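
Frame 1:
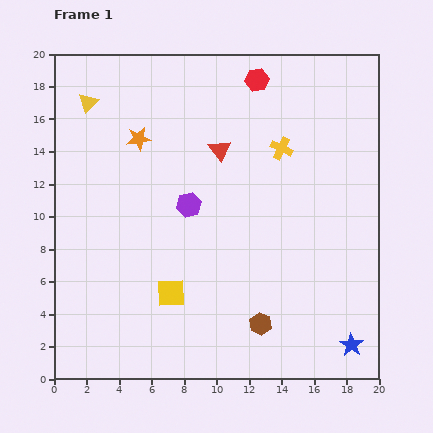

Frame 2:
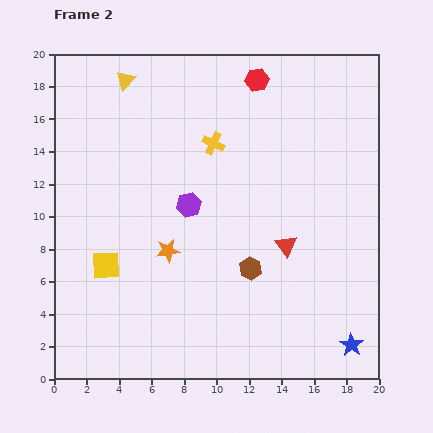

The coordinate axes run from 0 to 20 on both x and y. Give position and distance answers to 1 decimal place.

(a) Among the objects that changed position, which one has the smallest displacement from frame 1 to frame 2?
the yellow triangle

(moved 2.7)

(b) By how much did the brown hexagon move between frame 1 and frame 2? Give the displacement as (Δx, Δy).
(-0.6, 3.4)

The brown hexagon was at (12.7, 3.4) in frame 1 and (12.1, 6.8) in frame 2.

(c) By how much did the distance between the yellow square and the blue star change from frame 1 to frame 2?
+4.3

Distance in frame 1: 11.6. Distance in frame 2: 15.9.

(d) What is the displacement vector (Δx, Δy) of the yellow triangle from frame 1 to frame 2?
(2.3, 1.4)

The yellow triangle was at (2.1, 17.0) in frame 1 and (4.4, 18.4) in frame 2.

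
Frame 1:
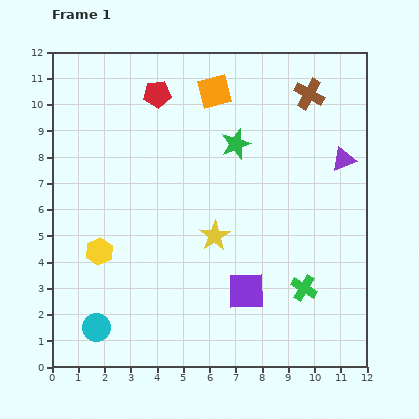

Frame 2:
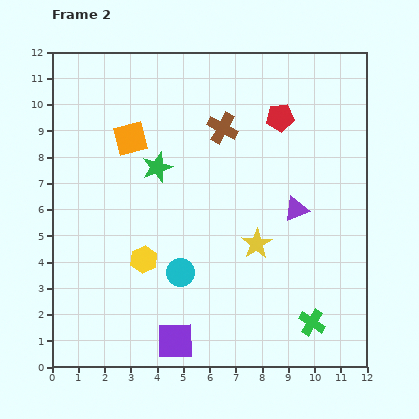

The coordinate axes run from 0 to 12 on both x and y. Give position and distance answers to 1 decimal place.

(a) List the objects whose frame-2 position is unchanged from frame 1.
none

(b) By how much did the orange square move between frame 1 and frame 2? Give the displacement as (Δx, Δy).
(-3.2, -1.8)

The orange square was at (6.2, 10.5) in frame 1 and (3.0, 8.7) in frame 2.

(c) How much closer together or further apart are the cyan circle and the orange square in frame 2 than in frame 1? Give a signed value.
-4.7

Distance in frame 1: 10.1. Distance in frame 2: 5.4.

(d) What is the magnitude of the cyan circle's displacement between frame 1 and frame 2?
3.8

The cyan circle moved from (1.7, 1.5) to (4.9, 3.6), a distance of √(3.2² + 2.1²) ≈ 3.8.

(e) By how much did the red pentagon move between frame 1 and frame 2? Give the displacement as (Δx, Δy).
(4.7, -0.9)

The red pentagon was at (4.0, 10.4) in frame 1 and (8.7, 9.5) in frame 2.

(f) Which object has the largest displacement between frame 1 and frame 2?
the red pentagon

(moved 4.8; next 3.8)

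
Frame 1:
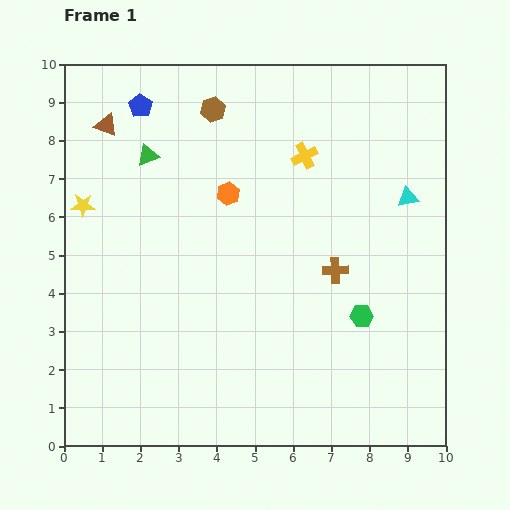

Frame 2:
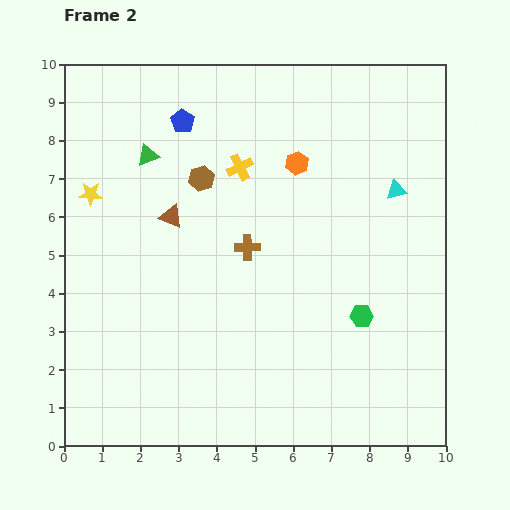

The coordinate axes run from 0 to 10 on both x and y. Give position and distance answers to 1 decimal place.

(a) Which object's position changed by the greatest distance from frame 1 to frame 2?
the brown triangle

(moved 2.9; next 2.4)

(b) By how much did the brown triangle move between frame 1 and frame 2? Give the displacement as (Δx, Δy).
(1.7, -2.4)

The brown triangle was at (1.1, 8.4) in frame 1 and (2.8, 6.0) in frame 2.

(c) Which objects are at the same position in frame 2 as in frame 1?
the green triangle, the green hexagon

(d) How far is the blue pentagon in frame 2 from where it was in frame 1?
1.2

The blue pentagon moved from (2.0, 8.9) to (3.1, 8.5), a distance of √(1.1² + 0.4²) ≈ 1.2.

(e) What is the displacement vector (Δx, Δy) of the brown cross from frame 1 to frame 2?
(-2.3, 0.6)

The brown cross was at (7.1, 4.6) in frame 1 and (4.8, 5.2) in frame 2.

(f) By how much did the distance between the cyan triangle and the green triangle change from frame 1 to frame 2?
-0.3

Distance in frame 1: 6.9. Distance in frame 2: 6.6.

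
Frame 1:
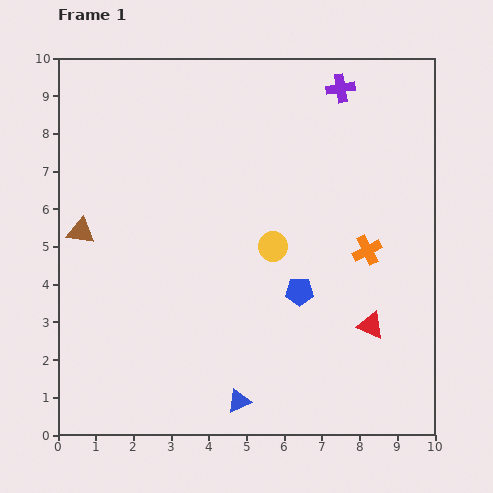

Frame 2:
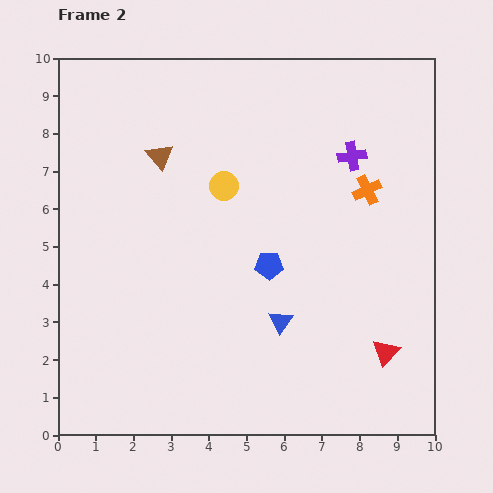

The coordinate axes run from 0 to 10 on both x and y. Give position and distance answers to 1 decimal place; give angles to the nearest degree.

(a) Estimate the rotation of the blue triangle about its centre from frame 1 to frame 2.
31° counter-clockwise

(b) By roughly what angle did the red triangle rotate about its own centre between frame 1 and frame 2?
50° clockwise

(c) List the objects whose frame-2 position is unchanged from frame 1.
none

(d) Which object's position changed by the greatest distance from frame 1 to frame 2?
the brown triangle

(moved 2.9; next 2.4)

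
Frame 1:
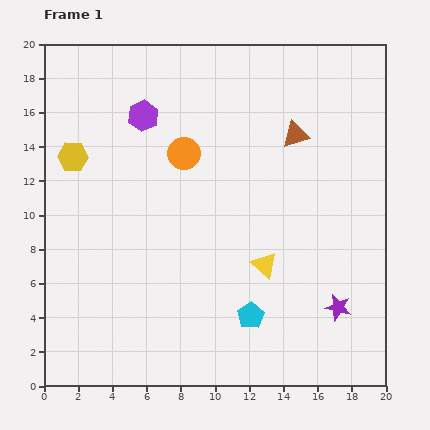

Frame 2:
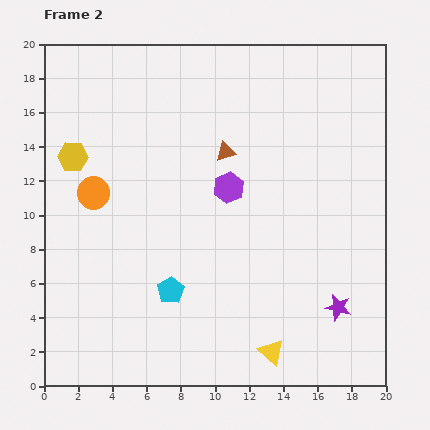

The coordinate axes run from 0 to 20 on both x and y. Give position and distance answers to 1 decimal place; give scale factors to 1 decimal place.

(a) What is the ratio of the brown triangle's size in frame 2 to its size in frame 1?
0.7×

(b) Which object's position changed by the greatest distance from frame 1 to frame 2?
the purple hexagon

(moved 6.5; next 5.8)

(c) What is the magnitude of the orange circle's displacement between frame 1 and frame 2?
5.8

The orange circle moved from (8.2, 13.6) to (2.9, 11.3), a distance of √(5.3² + 2.3²) ≈ 5.8.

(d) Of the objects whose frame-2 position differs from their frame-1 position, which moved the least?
the brown triangle

(moved 4.2)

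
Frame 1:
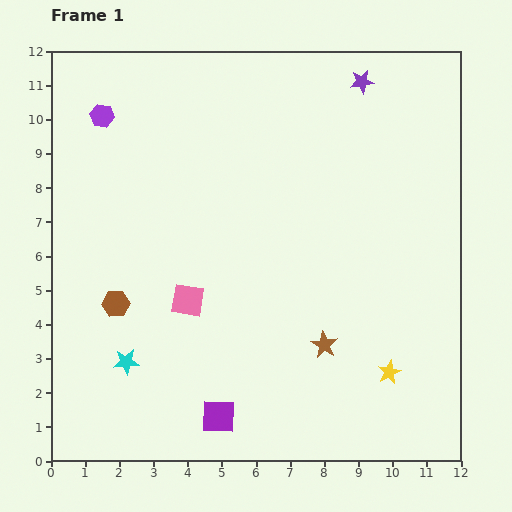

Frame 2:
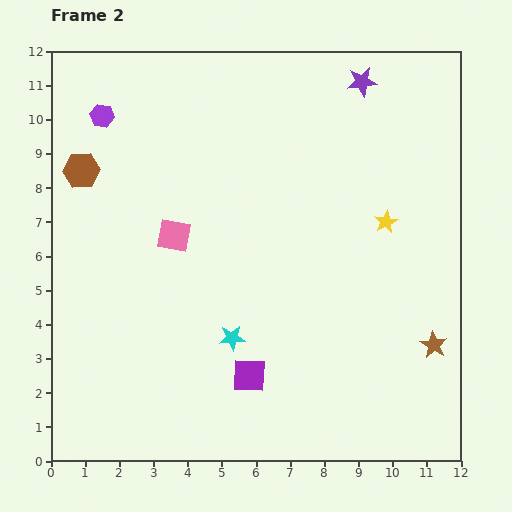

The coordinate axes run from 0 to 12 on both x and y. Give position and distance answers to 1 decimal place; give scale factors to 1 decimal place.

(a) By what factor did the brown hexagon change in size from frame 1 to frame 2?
1.3×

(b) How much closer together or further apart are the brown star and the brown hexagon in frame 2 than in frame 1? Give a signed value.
+5.3

Distance in frame 1: 6.2. Distance in frame 2: 11.5.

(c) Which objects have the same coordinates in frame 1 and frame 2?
the purple star, the purple hexagon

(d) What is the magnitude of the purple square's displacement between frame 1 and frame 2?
1.5

The purple square moved from (4.9, 1.3) to (5.8, 2.5), a distance of √(0.9² + 1.2²) ≈ 1.5.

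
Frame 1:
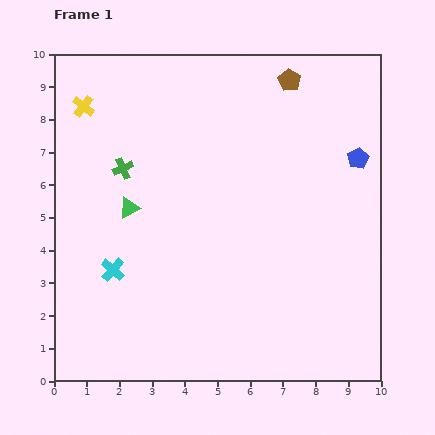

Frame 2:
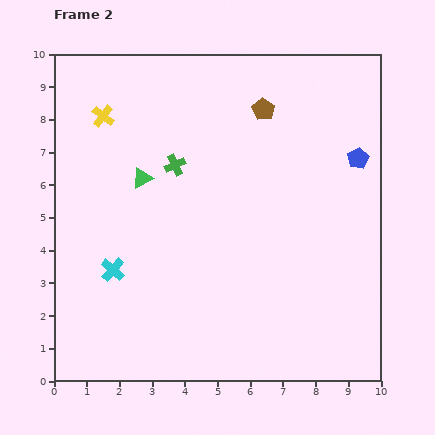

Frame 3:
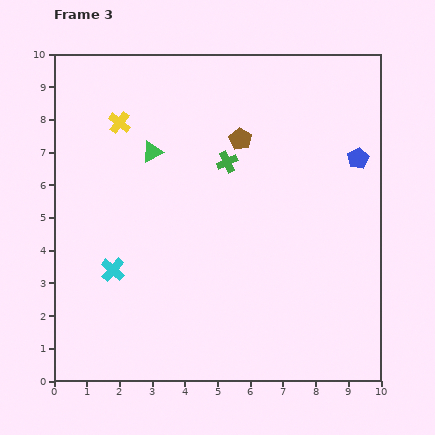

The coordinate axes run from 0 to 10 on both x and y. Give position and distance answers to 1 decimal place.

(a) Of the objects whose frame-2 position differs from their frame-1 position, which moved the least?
the yellow cross

(moved 0.7)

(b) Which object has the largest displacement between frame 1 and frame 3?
the green cross

(moved 3.2; next 2.3)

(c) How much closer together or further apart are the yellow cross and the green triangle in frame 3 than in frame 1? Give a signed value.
-2.1

Distance in frame 1: 3.4. Distance in frame 3: 1.3.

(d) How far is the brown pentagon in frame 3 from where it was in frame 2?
1.1

The brown pentagon moved from (6.4, 8.3) to (5.7, 7.4), a distance of √(0.7² + 0.9²) ≈ 1.1.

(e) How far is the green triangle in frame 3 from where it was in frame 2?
0.9

The green triangle moved from (2.7, 6.2) to (3.0, 7.0), a distance of √(0.3² + 0.8²) ≈ 0.9.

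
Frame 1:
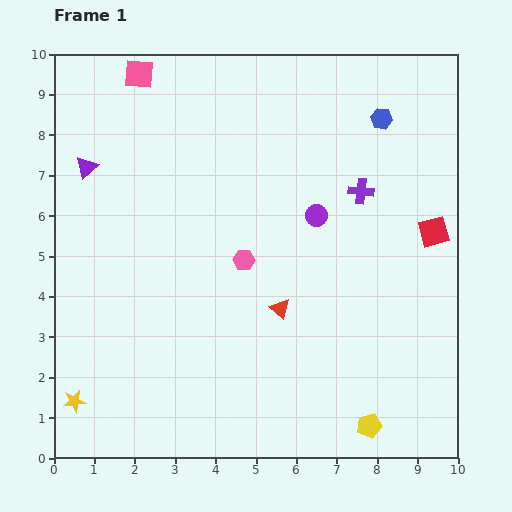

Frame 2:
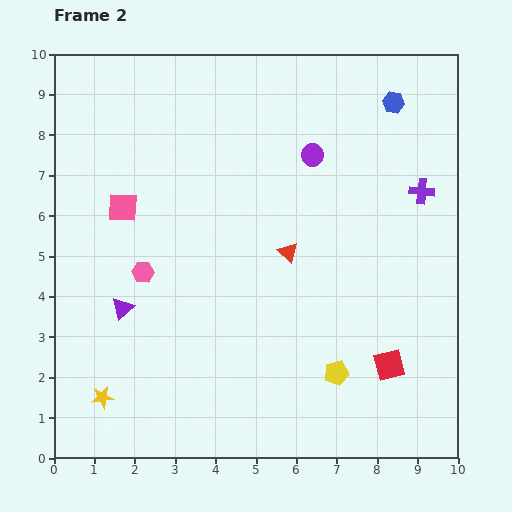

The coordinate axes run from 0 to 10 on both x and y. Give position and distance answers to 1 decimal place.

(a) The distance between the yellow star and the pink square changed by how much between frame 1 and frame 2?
-3.6

Distance in frame 1: 8.3. Distance in frame 2: 4.7.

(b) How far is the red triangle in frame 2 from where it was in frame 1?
1.4

The red triangle moved from (5.6, 3.7) to (5.8, 5.1), a distance of √(0.2² + 1.4²) ≈ 1.4.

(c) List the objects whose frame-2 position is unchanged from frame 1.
none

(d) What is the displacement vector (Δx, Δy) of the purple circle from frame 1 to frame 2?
(-0.1, 1.5)

The purple circle was at (6.5, 6.0) in frame 1 and (6.4, 7.5) in frame 2.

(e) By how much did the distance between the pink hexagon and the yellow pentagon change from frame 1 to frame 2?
+0.3

Distance in frame 1: 5.1. Distance in frame 2: 5.4.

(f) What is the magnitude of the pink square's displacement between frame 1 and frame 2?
3.3

The pink square moved from (2.1, 9.5) to (1.7, 6.2), a distance of √(0.4² + 3.3²) ≈ 3.3.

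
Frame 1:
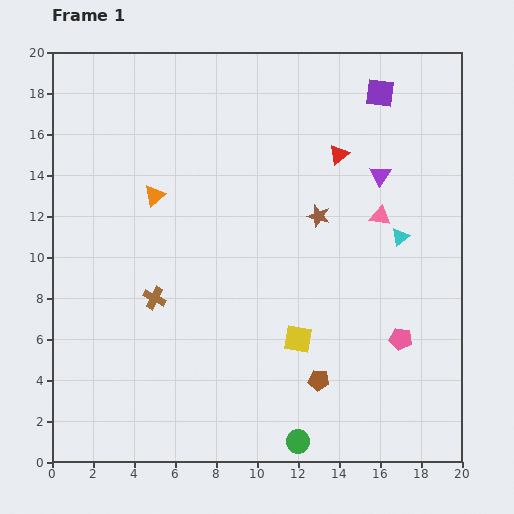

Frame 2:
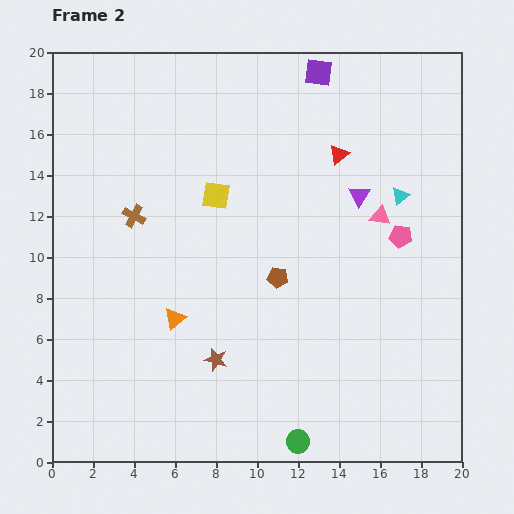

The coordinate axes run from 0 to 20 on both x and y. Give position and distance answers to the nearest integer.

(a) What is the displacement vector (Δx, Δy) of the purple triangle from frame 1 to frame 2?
(-1, -1)

The purple triangle was at (16, 14) in frame 1 and (15, 13) in frame 2.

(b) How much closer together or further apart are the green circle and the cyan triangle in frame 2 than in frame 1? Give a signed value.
+2

Distance in frame 1: 11. Distance in frame 2: 13.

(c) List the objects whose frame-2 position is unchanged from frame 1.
the pink triangle, the red triangle, the green circle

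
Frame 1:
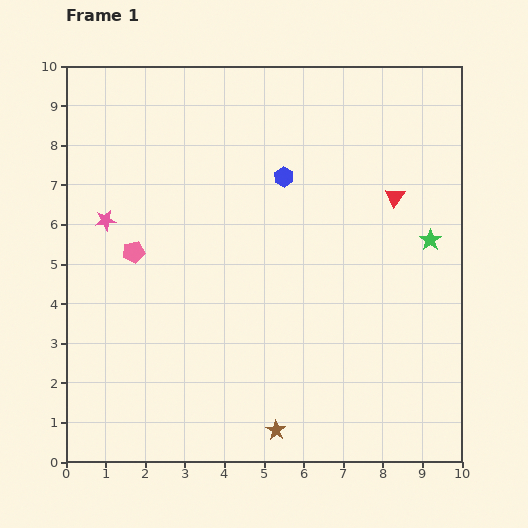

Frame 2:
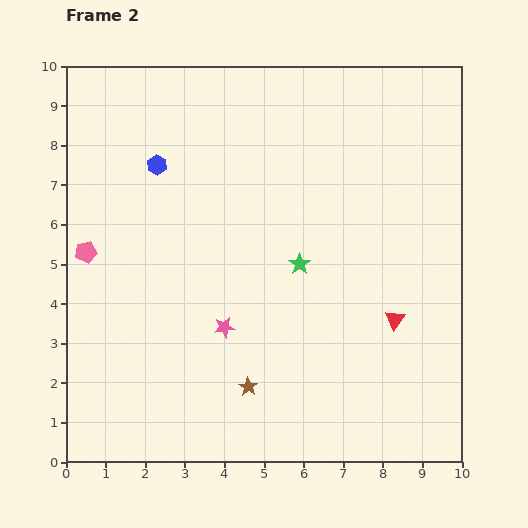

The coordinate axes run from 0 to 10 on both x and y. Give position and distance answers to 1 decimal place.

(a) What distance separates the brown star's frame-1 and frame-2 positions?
1.3

The brown star moved from (5.3, 0.8) to (4.6, 1.9), a distance of √(0.7² + 1.1²) ≈ 1.3.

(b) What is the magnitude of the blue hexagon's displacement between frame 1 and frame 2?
3.2

The blue hexagon moved from (5.5, 7.2) to (2.3, 7.5), a distance of √(3.2² + 0.3²) ≈ 3.2.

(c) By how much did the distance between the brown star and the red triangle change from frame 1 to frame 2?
-2.5

Distance in frame 1: 6.6. Distance in frame 2: 4.1.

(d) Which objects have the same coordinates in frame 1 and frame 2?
none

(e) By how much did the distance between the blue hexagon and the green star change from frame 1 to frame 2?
+0.4

Distance in frame 1: 4.0. Distance in frame 2: 4.4.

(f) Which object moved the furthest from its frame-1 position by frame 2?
the pink star

(moved 4.0; next 3.4)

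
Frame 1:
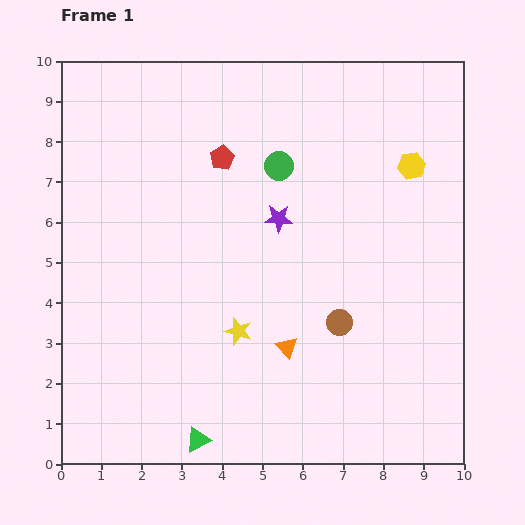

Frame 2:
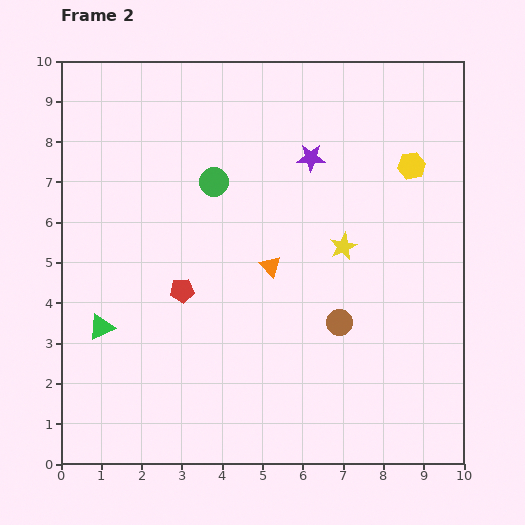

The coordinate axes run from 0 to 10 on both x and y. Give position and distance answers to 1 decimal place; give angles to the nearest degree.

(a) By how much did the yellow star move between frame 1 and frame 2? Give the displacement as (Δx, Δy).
(2.6, 2.1)

The yellow star was at (4.4, 3.3) in frame 1 and (7.0, 5.4) in frame 2.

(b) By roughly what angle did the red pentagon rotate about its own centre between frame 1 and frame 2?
24° clockwise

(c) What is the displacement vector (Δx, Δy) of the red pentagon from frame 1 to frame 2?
(-1.0, -3.3)

The red pentagon was at (4.0, 7.6) in frame 1 and (3.0, 4.3) in frame 2.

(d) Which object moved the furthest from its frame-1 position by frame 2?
the green triangle

(moved 3.7; next 3.4)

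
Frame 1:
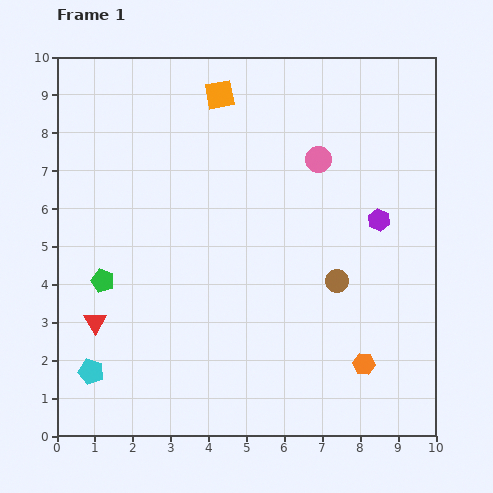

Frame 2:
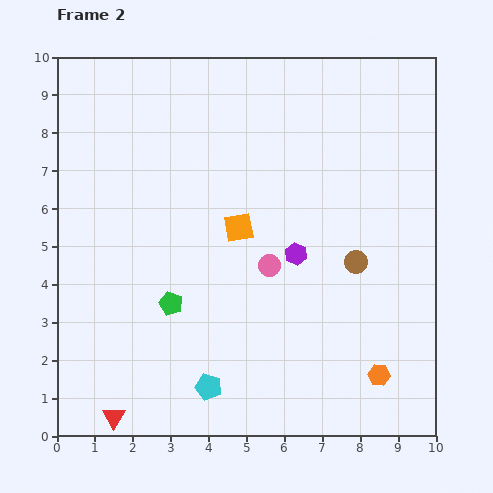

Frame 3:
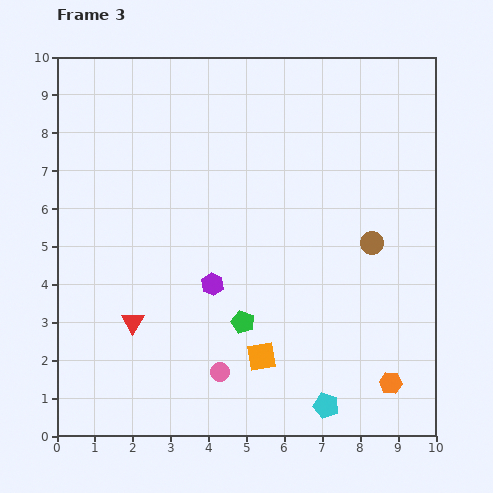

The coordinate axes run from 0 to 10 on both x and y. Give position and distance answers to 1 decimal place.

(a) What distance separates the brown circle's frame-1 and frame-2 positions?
0.7

The brown circle moved from (7.4, 4.1) to (7.9, 4.6), a distance of √(0.5² + 0.5²) ≈ 0.7.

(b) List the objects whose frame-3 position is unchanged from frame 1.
none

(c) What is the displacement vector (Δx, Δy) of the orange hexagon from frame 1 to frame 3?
(0.7, -0.5)

The orange hexagon was at (8.1, 1.9) in frame 1 and (8.8, 1.4) in frame 3.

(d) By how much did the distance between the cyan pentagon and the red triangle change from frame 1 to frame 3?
+4.3

Distance in frame 1: 1.3. Distance in frame 3: 5.6.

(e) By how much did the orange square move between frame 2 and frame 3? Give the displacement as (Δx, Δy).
(0.6, -3.4)

The orange square was at (4.8, 5.5) in frame 2 and (5.4, 2.1) in frame 3.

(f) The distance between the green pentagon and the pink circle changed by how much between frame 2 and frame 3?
-1.4

Distance in frame 2: 2.8. Distance in frame 3: 1.4.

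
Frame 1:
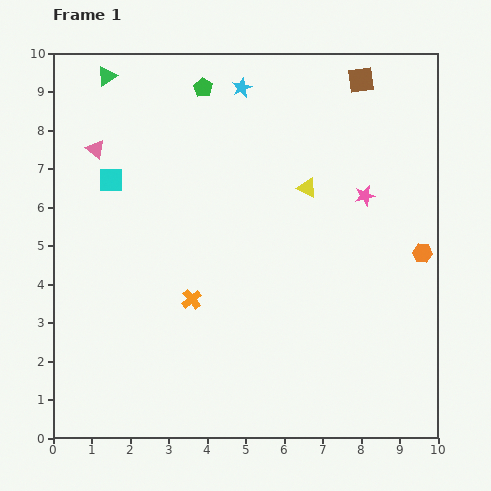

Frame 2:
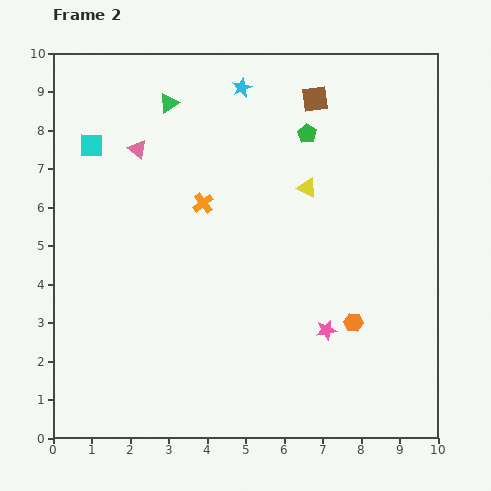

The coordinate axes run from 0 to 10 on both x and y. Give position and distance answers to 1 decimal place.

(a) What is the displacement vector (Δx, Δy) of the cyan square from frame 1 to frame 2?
(-0.5, 0.9)

The cyan square was at (1.5, 6.7) in frame 1 and (1.0, 7.6) in frame 2.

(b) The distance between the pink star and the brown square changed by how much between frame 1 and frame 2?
+3.0

Distance in frame 1: 3.0. Distance in frame 2: 6.0.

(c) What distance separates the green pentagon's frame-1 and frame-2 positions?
3.0

The green pentagon moved from (3.9, 9.1) to (6.6, 7.9), a distance of √(2.7² + 1.2²) ≈ 3.0.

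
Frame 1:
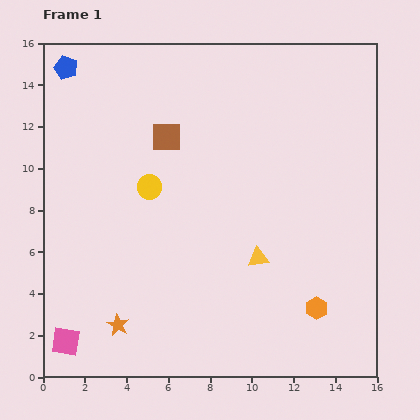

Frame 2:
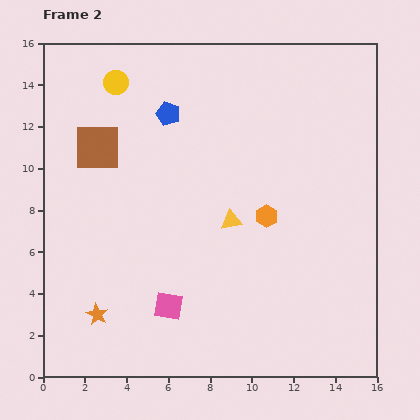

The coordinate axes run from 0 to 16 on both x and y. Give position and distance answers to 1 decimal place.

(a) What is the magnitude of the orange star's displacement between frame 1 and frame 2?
1.1

The orange star moved from (3.6, 2.5) to (2.6, 3.0), a distance of √(1.0² + 0.5²) ≈ 1.1.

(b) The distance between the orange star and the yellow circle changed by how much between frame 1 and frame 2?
+4.3

Distance in frame 1: 6.8. Distance in frame 2: 11.1.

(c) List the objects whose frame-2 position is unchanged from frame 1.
none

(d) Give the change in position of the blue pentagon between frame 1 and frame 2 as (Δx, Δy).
(4.9, -2.2)

The blue pentagon was at (1.1, 14.8) in frame 1 and (6.0, 12.6) in frame 2.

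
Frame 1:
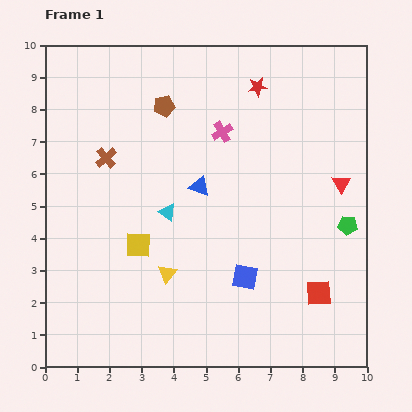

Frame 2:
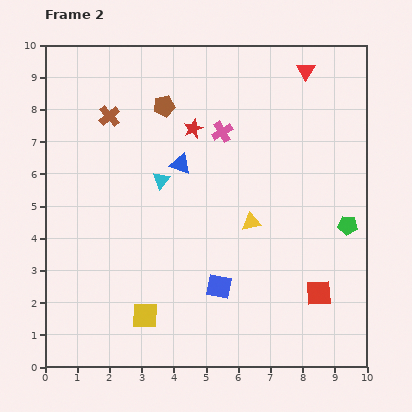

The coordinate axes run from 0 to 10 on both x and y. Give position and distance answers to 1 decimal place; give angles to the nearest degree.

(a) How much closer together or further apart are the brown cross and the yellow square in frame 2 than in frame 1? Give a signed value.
+3.4

Distance in frame 1: 2.9. Distance in frame 2: 6.3.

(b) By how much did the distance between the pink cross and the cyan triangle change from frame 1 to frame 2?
-0.6

Distance in frame 1: 3.0. Distance in frame 2: 2.4.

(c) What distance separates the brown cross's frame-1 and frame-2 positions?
1.3

The brown cross moved from (1.9, 6.5) to (2.0, 7.8), a distance of √(0.1² + 1.3²) ≈ 1.3.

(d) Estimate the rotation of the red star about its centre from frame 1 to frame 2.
17° counter-clockwise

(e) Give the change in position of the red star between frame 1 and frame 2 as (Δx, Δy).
(-2.0, -1.3)

The red star was at (6.6, 8.7) in frame 1 and (4.6, 7.4) in frame 2.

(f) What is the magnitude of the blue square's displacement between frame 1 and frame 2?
0.9

The blue square moved from (6.2, 2.8) to (5.4, 2.5), a distance of √(0.8² + 0.3²) ≈ 0.9.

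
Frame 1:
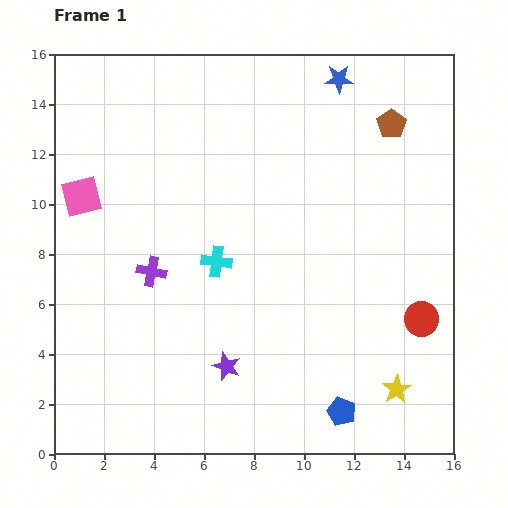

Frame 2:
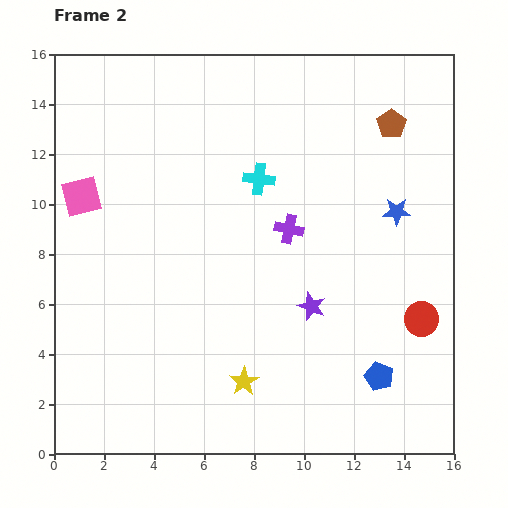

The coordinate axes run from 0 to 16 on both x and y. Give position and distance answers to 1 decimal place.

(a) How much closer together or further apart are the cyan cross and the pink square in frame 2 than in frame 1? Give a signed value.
+1.1

Distance in frame 1: 6.0. Distance in frame 2: 7.1.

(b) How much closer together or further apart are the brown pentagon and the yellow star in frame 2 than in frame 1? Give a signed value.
+1.3

Distance in frame 1: 10.6. Distance in frame 2: 11.9.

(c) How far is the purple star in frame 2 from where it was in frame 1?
4.2

The purple star moved from (6.9, 3.5) to (10.3, 5.9), a distance of √(3.4² + 2.4²) ≈ 4.2.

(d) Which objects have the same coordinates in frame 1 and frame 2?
the red circle, the brown pentagon, the pink square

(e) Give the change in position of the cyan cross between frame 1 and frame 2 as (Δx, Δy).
(1.7, 3.3)

The cyan cross was at (6.5, 7.7) in frame 1 and (8.2, 11.0) in frame 2.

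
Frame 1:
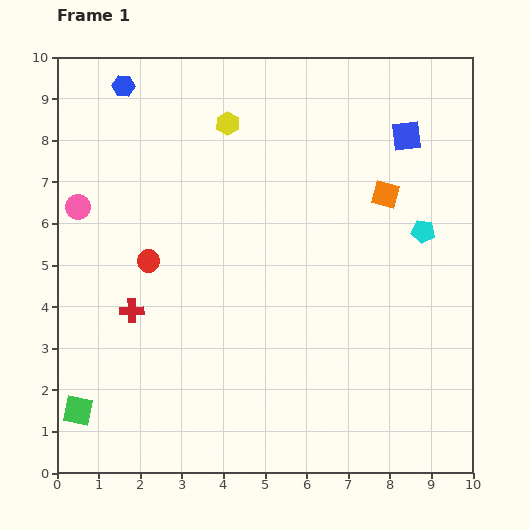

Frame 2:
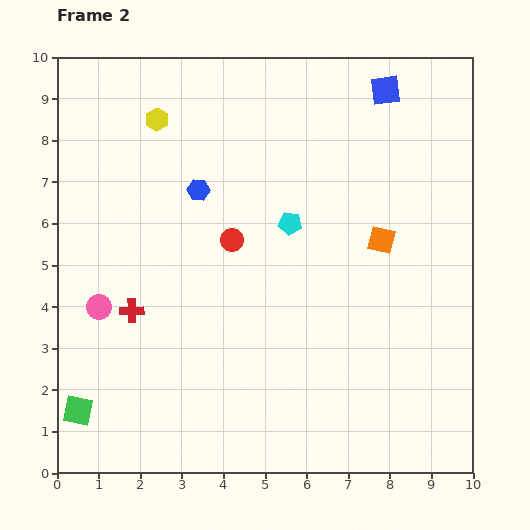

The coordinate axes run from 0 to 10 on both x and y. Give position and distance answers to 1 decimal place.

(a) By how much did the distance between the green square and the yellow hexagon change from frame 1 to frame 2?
-0.5

Distance in frame 1: 7.8. Distance in frame 2: 7.3.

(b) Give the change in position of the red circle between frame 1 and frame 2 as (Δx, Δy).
(2.0, 0.5)

The red circle was at (2.2, 5.1) in frame 1 and (4.2, 5.6) in frame 2.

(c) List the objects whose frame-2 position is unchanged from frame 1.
the green square, the red cross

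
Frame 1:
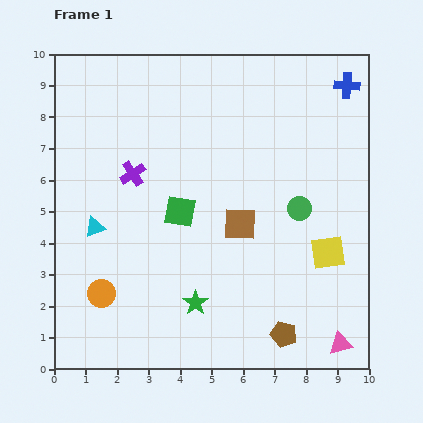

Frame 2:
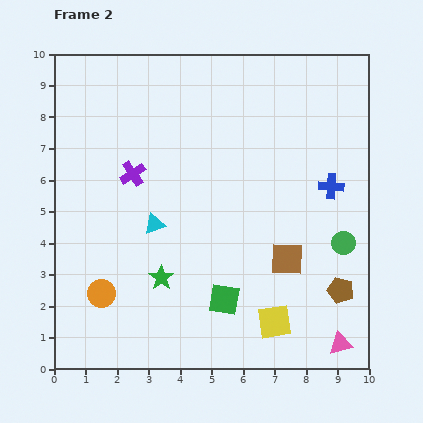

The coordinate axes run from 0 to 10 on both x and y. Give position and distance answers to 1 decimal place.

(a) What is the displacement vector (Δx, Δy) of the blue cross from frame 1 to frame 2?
(-0.5, -3.2)

The blue cross was at (9.3, 9.0) in frame 1 and (8.8, 5.8) in frame 2.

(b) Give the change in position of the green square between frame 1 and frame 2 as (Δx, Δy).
(1.4, -2.8)

The green square was at (4.0, 5.0) in frame 1 and (5.4, 2.2) in frame 2.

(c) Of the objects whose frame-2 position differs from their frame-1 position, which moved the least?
the green star

(moved 1.4)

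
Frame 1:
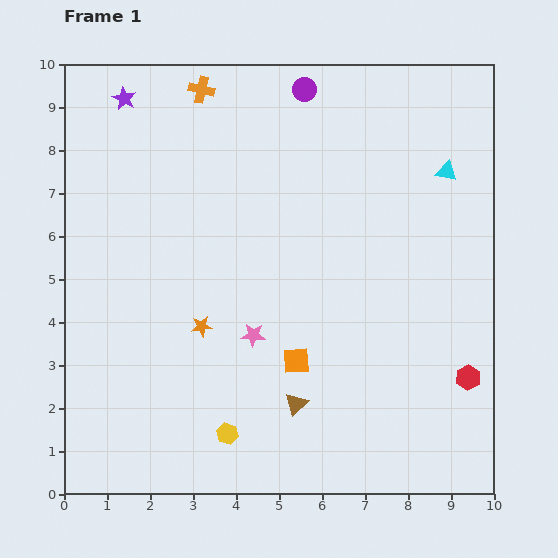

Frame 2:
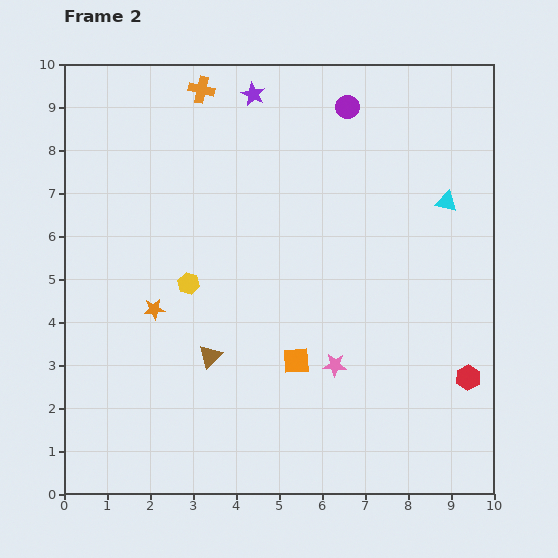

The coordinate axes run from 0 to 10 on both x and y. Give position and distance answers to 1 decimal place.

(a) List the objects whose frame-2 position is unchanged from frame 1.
the orange cross, the orange square, the red hexagon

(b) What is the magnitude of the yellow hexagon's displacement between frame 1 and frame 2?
3.6

The yellow hexagon moved from (3.8, 1.4) to (2.9, 4.9), a distance of √(0.9² + 3.5²) ≈ 3.6.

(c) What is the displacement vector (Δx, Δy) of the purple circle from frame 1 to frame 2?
(1.0, -0.4)

The purple circle was at (5.6, 9.4) in frame 1 and (6.6, 9.0) in frame 2.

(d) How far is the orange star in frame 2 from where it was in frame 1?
1.2

The orange star moved from (3.2, 3.9) to (2.1, 4.3), a distance of √(1.1² + 0.4²) ≈ 1.2.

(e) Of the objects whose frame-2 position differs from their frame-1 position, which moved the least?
the cyan triangle

(moved 0.7)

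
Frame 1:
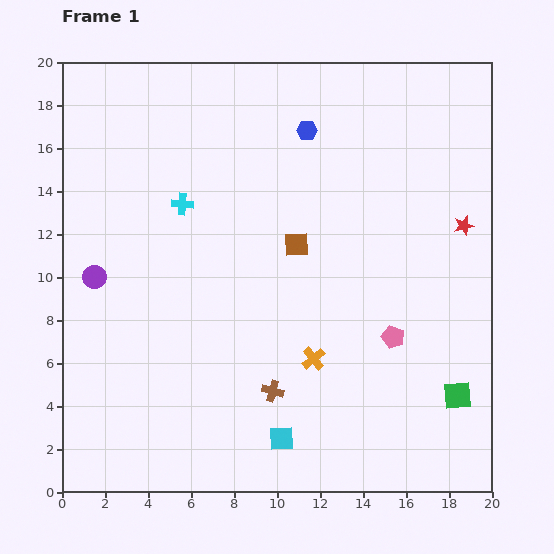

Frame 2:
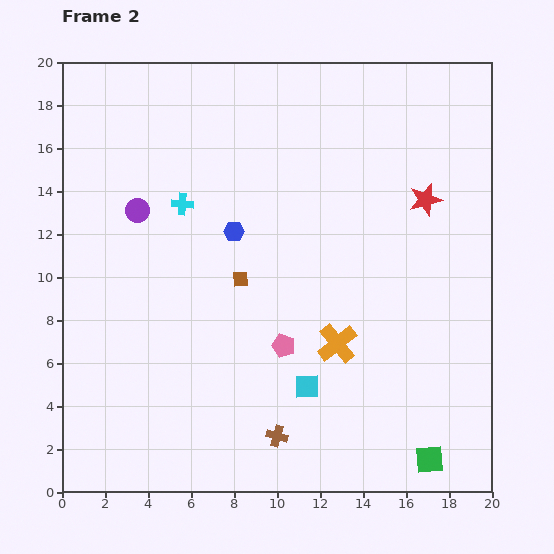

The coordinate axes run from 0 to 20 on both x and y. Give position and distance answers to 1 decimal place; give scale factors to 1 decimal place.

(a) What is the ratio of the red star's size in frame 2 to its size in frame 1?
1.6×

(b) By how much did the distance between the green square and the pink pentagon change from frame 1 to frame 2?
+4.6

Distance in frame 1: 4.0. Distance in frame 2: 8.6.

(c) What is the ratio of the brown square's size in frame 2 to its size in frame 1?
0.6×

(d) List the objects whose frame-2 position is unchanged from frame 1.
the cyan cross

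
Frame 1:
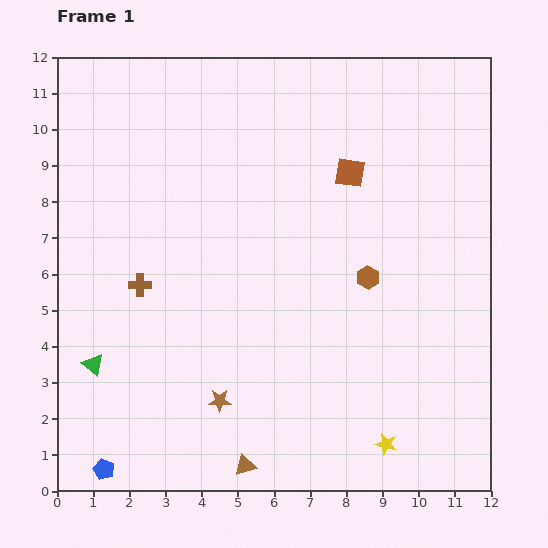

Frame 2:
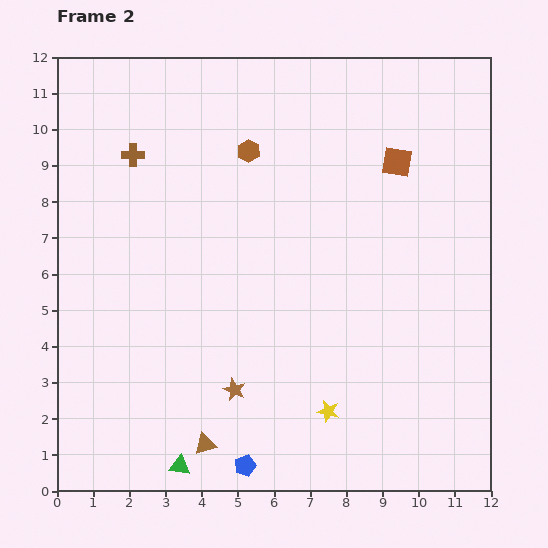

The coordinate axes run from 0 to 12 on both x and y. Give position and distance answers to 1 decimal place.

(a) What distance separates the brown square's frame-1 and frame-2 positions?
1.3

The brown square moved from (8.1, 8.8) to (9.4, 9.1), a distance of √(1.3² + 0.3²) ≈ 1.3.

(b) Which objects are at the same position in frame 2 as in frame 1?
none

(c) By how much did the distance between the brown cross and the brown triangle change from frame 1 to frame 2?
+2.4

Distance in frame 1: 5.8. Distance in frame 2: 8.2.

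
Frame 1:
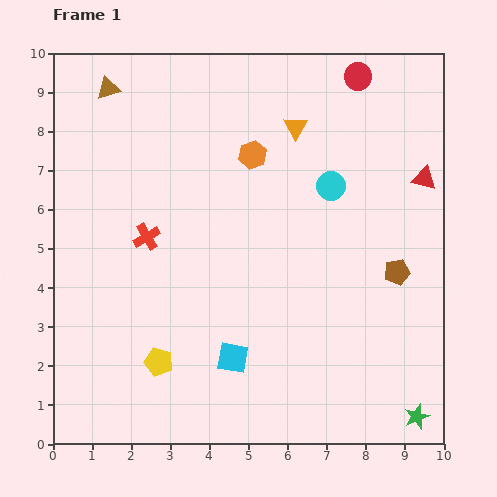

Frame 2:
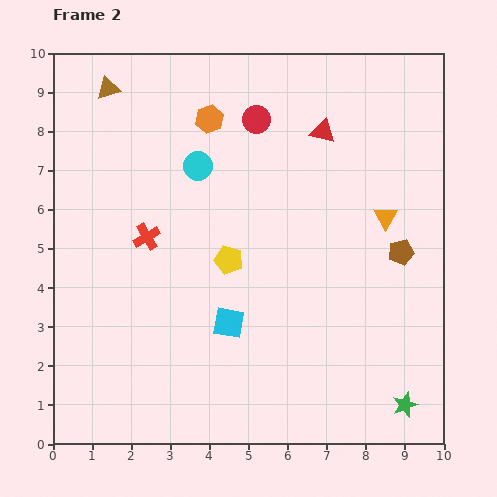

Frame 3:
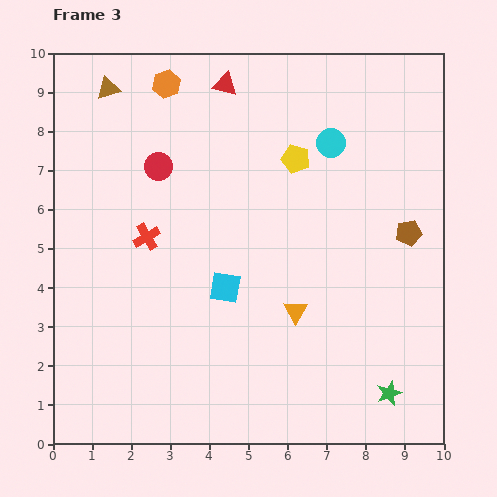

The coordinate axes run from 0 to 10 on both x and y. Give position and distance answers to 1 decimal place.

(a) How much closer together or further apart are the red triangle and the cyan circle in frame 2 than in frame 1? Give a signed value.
+0.9

Distance in frame 1: 2.4. Distance in frame 2: 3.3.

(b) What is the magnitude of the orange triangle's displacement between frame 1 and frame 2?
3.3

The orange triangle moved from (6.2, 8.1) to (8.5, 5.8), a distance of √(2.3² + 2.3²) ≈ 3.3.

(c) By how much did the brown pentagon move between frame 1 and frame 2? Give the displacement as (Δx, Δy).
(0.1, 0.5)

The brown pentagon was at (8.8, 4.4) in frame 1 and (8.9, 4.9) in frame 2.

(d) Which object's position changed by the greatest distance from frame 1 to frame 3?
the yellow pentagon

(moved 6.3; next 5.6)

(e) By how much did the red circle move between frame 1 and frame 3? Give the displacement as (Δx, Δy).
(-5.1, -2.3)

The red circle was at (7.8, 9.4) in frame 1 and (2.7, 7.1) in frame 3.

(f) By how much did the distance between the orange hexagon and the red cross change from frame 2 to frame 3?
+0.5

Distance in frame 2: 3.4. Distance in frame 3: 3.9.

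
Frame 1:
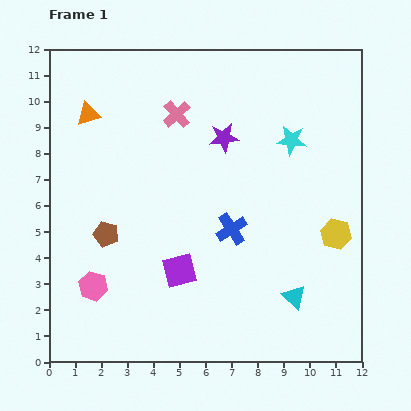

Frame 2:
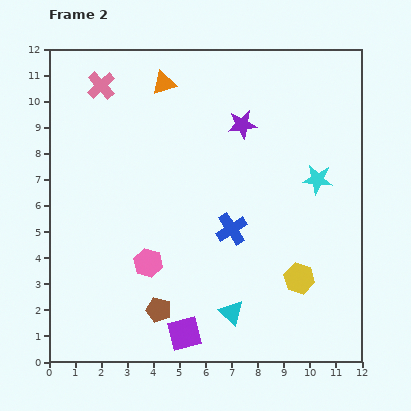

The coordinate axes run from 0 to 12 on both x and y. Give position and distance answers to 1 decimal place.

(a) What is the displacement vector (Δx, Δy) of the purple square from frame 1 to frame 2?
(0.2, -2.4)

The purple square was at (5.0, 3.5) in frame 1 and (5.2, 1.1) in frame 2.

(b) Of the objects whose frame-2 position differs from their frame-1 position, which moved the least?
the purple star

(moved 0.9)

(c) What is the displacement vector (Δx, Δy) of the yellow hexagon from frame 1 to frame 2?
(-1.4, -1.7)

The yellow hexagon was at (11.0, 4.9) in frame 1 and (9.6, 3.2) in frame 2.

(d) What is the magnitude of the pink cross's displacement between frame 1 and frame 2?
3.1

The pink cross moved from (4.9, 9.5) to (2.0, 10.6), a distance of √(2.9² + 1.1²) ≈ 3.1.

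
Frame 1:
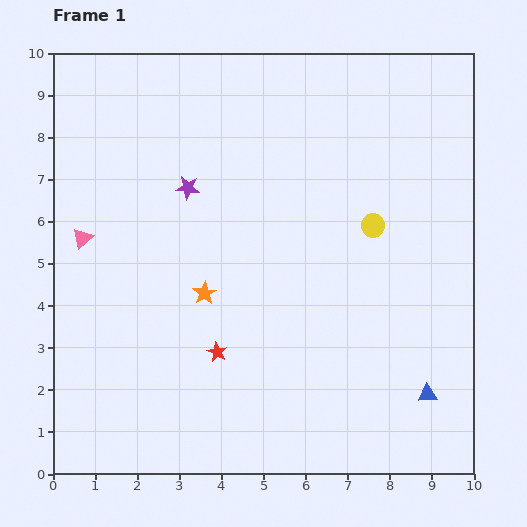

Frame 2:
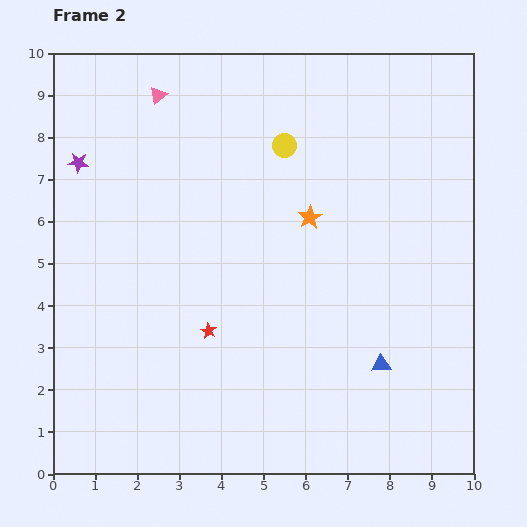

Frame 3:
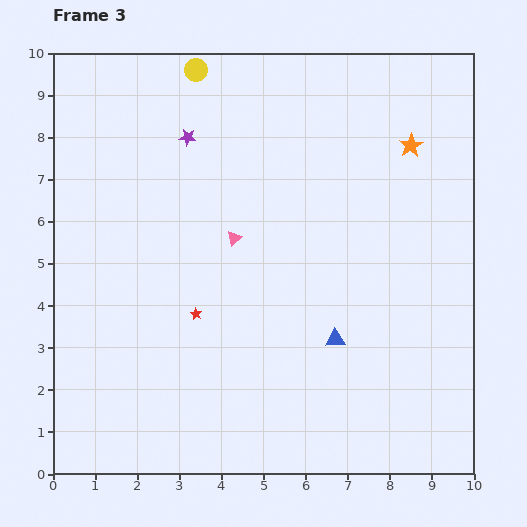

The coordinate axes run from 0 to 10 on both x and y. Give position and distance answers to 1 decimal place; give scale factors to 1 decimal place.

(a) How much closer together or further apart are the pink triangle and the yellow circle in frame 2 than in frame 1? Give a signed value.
-3.7

Distance in frame 1: 6.9. Distance in frame 2: 3.2.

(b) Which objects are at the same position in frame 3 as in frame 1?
none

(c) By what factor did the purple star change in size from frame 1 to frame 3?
0.7×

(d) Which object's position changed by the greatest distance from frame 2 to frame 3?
the pink triangle

(moved 3.8; next 2.9)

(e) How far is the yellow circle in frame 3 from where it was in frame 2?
2.8

The yellow circle moved from (5.5, 7.8) to (3.4, 9.6), a distance of √(2.1² + 1.8²) ≈ 2.8.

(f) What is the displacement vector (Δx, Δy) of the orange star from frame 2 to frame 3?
(2.4, 1.7)

The orange star was at (6.1, 6.1) in frame 2 and (8.5, 7.8) in frame 3.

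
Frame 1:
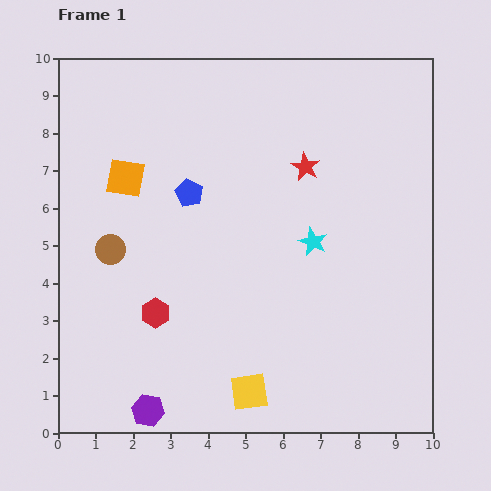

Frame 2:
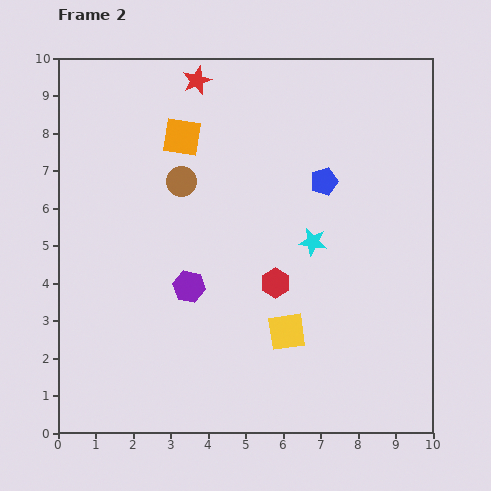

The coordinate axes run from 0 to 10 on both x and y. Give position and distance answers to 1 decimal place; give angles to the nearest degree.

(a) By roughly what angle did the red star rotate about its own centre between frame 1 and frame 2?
21° clockwise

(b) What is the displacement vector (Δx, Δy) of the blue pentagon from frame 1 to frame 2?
(3.6, 0.3)

The blue pentagon was at (3.5, 6.4) in frame 1 and (7.1, 6.7) in frame 2.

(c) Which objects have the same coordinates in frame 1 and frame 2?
the cyan star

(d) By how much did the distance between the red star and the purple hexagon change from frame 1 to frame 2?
-2.2

Distance in frame 1: 7.7. Distance in frame 2: 5.5.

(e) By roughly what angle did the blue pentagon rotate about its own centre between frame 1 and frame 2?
28° clockwise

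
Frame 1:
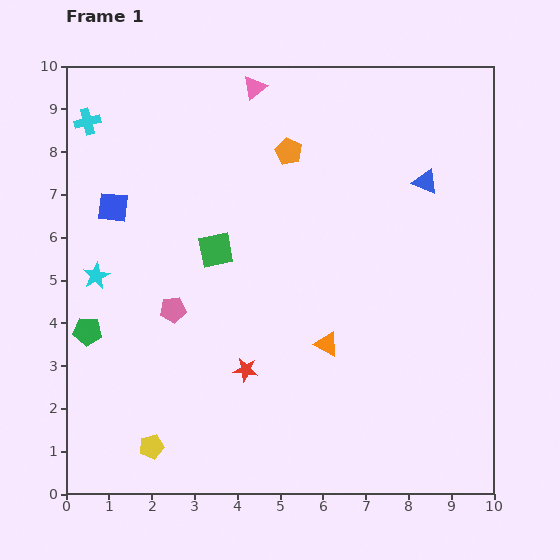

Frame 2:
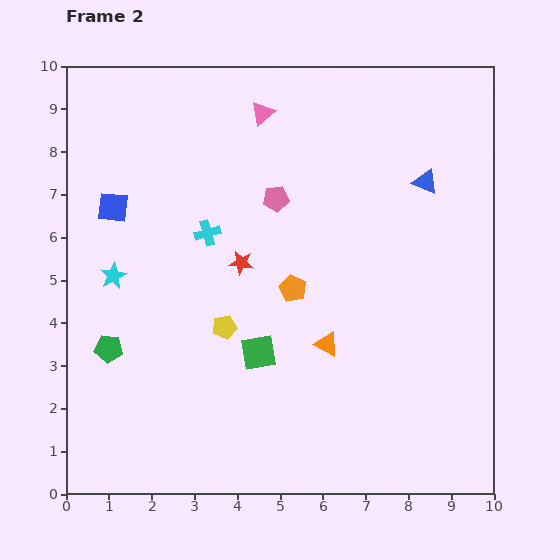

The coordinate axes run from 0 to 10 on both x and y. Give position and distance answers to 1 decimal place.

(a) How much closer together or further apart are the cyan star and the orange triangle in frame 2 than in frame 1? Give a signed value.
-0.4

Distance in frame 1: 5.6. Distance in frame 2: 5.2.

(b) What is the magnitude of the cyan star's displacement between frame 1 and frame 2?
0.4

The cyan star moved from (0.7, 5.1) to (1.1, 5.1), a distance of √(0.4² + 0.0²) ≈ 0.4.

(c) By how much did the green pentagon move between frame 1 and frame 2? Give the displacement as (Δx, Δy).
(0.5, -0.4)

The green pentagon was at (0.5, 3.8) in frame 1 and (1.0, 3.4) in frame 2.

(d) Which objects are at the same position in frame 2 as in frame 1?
the orange triangle, the blue square, the blue triangle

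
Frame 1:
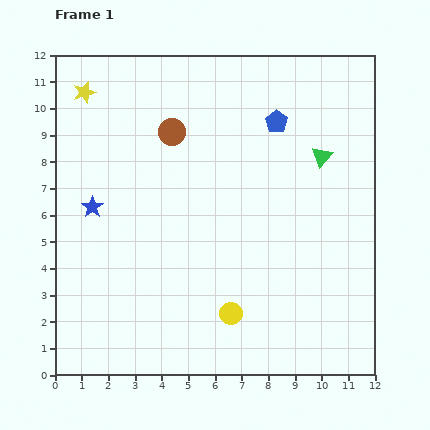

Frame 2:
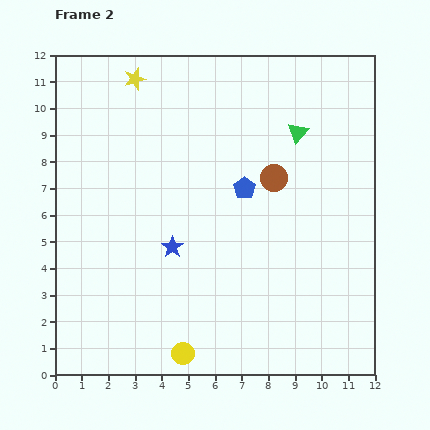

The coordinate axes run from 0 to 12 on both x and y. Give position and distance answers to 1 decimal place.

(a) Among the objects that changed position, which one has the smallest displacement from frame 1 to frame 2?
the green triangle

(moved 1.3)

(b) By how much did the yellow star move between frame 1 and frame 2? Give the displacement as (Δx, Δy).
(1.9, 0.5)

The yellow star was at (1.1, 10.6) in frame 1 and (3.0, 11.1) in frame 2.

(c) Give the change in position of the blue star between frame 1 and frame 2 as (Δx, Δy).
(3.0, -1.5)

The blue star was at (1.4, 6.3) in frame 1 and (4.4, 4.8) in frame 2.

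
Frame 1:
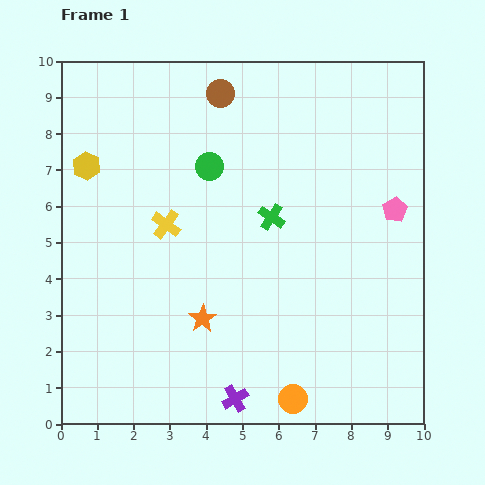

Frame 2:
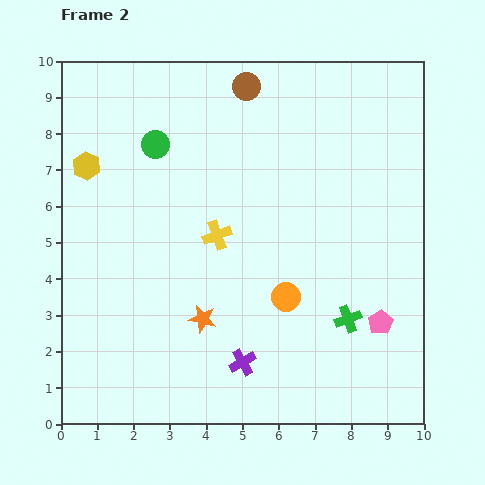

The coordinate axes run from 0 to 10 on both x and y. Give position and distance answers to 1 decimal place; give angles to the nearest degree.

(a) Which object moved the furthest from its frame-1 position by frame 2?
the green cross

(moved 3.5; next 3.1)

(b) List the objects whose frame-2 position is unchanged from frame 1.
the yellow hexagon, the orange star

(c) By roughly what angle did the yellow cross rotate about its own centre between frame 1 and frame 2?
34° clockwise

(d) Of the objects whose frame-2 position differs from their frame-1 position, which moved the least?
the brown circle

(moved 0.7)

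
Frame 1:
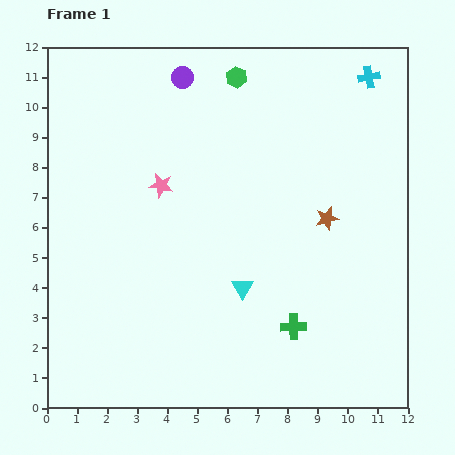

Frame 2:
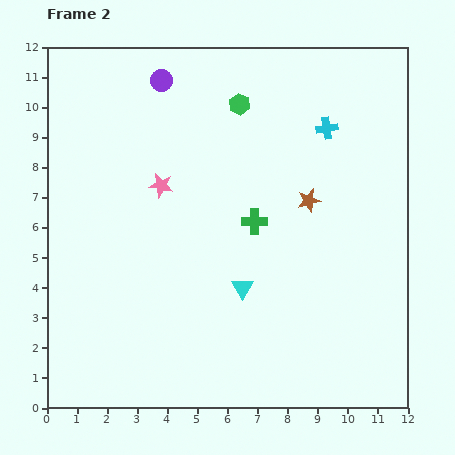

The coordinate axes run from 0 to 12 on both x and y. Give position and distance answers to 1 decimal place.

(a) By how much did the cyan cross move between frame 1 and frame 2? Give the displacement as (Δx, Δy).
(-1.4, -1.7)

The cyan cross was at (10.7, 11.0) in frame 1 and (9.3, 9.3) in frame 2.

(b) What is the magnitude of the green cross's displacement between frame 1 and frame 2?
3.7

The green cross moved from (8.2, 2.7) to (6.9, 6.2), a distance of √(1.3² + 3.5²) ≈ 3.7.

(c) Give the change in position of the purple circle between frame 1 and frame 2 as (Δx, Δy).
(-0.7, -0.1)

The purple circle was at (4.5, 11.0) in frame 1 and (3.8, 10.9) in frame 2.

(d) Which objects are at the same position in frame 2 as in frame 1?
the pink star, the cyan triangle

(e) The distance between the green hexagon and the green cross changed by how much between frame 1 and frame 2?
-4.6

Distance in frame 1: 8.5. Distance in frame 2: 3.9.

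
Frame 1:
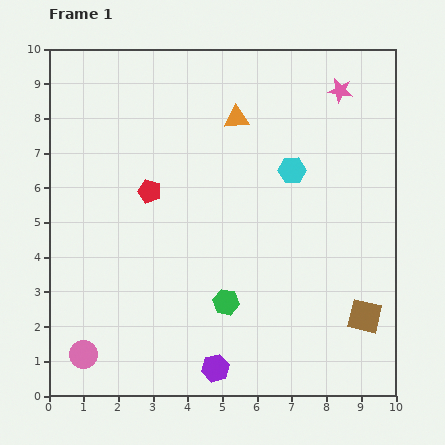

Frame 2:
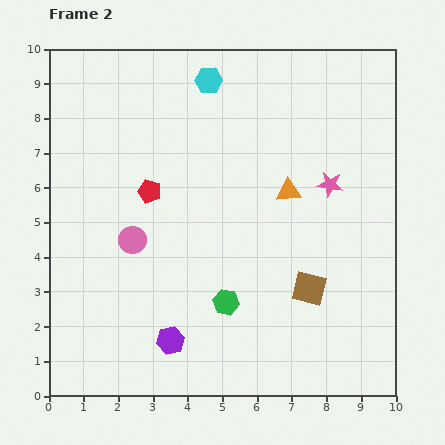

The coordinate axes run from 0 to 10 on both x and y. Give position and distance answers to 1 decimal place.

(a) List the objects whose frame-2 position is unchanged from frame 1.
the green hexagon, the red pentagon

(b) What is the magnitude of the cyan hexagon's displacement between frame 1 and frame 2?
3.5

The cyan hexagon moved from (7.0, 6.5) to (4.6, 9.1), a distance of √(2.4² + 2.6²) ≈ 3.5.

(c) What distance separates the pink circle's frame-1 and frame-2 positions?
3.6

The pink circle moved from (1.0, 1.2) to (2.4, 4.5), a distance of √(1.4² + 3.3²) ≈ 3.6.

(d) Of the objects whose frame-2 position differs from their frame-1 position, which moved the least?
the purple hexagon

(moved 1.5)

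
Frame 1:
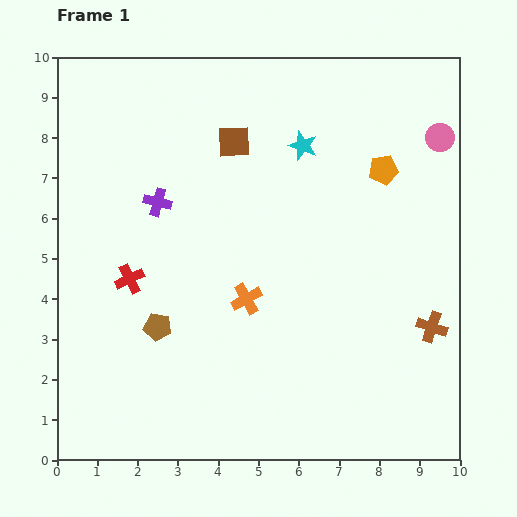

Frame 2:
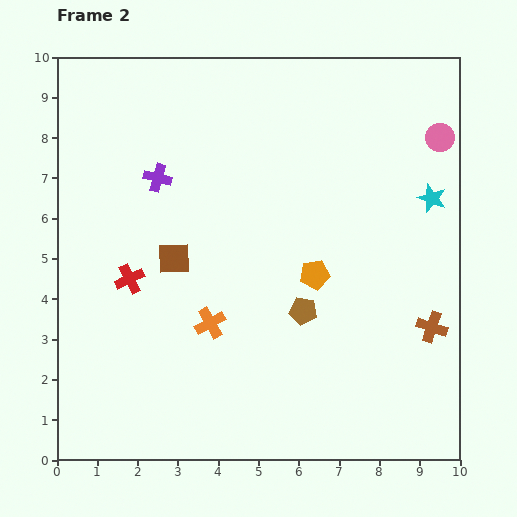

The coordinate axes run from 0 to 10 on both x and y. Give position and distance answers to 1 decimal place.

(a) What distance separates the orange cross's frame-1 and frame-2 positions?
1.1

The orange cross moved from (4.7, 4.0) to (3.8, 3.4), a distance of √(0.9² + 0.6²) ≈ 1.1.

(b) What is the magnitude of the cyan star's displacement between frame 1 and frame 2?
3.5

The cyan star moved from (6.1, 7.8) to (9.3, 6.5), a distance of √(3.2² + 1.3²) ≈ 3.5.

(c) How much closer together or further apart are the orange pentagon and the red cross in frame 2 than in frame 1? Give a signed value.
-2.3

Distance in frame 1: 6.9. Distance in frame 2: 4.6.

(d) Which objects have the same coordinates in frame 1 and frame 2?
the pink circle, the brown cross, the red cross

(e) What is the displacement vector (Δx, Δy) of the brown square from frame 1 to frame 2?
(-1.5, -2.9)

The brown square was at (4.4, 7.9) in frame 1 and (2.9, 5.0) in frame 2.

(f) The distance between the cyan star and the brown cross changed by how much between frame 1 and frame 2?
-2.3

Distance in frame 1: 5.5. Distance in frame 2: 3.2.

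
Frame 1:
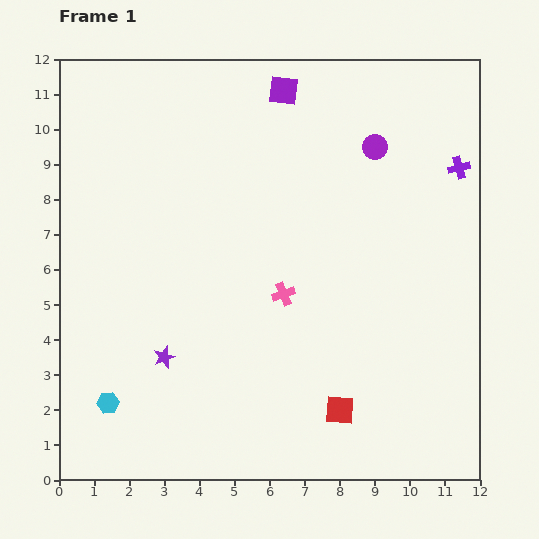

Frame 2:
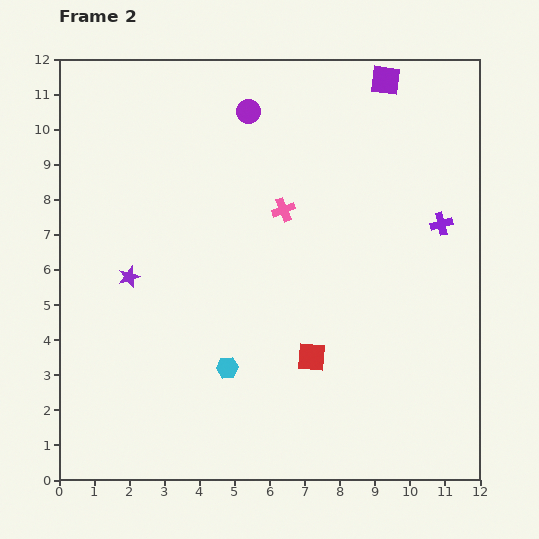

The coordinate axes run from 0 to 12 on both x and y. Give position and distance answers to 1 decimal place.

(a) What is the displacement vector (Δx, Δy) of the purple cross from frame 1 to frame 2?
(-0.5, -1.6)

The purple cross was at (11.4, 8.9) in frame 1 and (10.9, 7.3) in frame 2.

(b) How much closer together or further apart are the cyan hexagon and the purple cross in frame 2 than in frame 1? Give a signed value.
-4.7

Distance in frame 1: 12.0. Distance in frame 2: 7.3.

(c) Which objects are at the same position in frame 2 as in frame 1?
none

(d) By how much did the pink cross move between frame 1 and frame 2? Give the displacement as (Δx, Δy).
(0.0, 2.4)

The pink cross was at (6.4, 5.3) in frame 1 and (6.4, 7.7) in frame 2.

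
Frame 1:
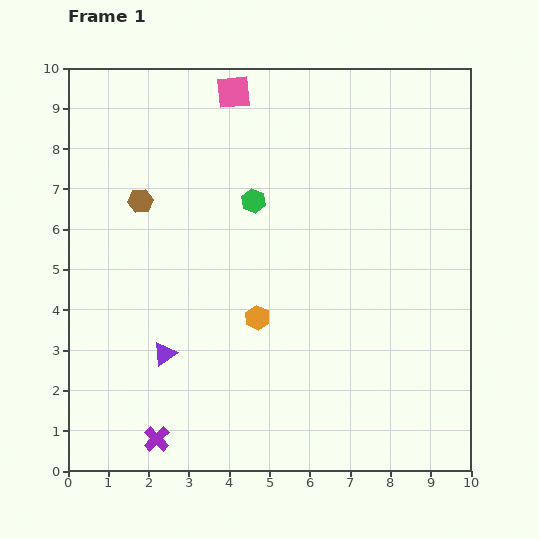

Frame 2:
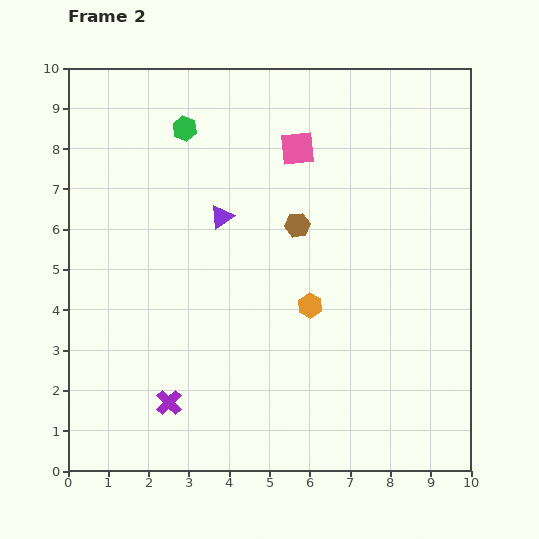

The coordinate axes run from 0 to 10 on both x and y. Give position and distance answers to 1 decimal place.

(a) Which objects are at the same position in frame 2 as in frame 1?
none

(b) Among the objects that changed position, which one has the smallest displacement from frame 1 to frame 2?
the purple cross

(moved 0.9)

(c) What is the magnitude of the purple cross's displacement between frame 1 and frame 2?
0.9

The purple cross moved from (2.2, 0.8) to (2.5, 1.7), a distance of √(0.3² + 0.9²) ≈ 0.9.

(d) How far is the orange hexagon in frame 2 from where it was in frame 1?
1.3

The orange hexagon moved from (4.7, 3.8) to (6.0, 4.1), a distance of √(1.3² + 0.3²) ≈ 1.3.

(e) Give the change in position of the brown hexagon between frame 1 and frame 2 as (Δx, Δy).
(3.9, -0.6)

The brown hexagon was at (1.8, 6.7) in frame 1 and (5.7, 6.1) in frame 2.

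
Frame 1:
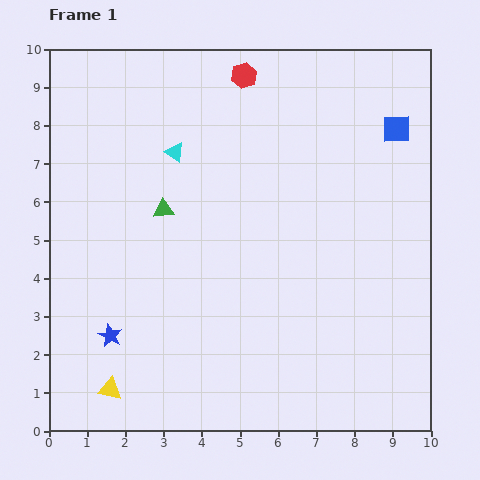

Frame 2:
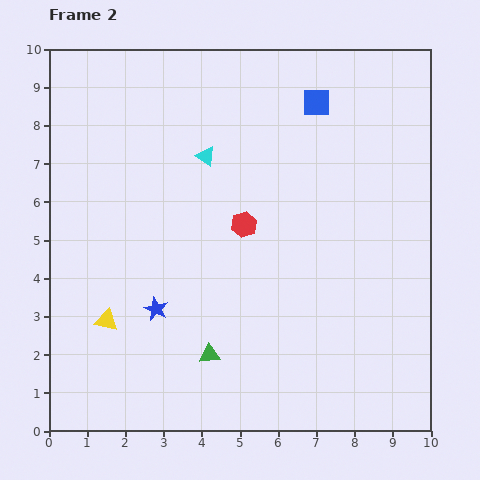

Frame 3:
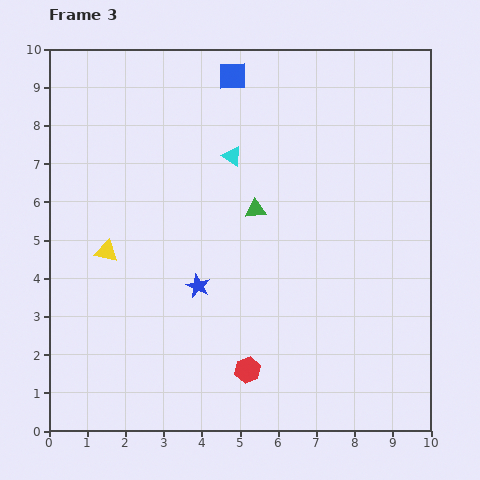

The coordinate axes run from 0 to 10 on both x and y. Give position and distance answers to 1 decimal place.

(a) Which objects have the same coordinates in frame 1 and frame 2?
none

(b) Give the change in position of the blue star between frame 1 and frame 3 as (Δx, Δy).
(2.3, 1.3)

The blue star was at (1.6, 2.5) in frame 1 and (3.9, 3.8) in frame 3.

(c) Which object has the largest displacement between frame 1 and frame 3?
the red hexagon

(moved 7.7; next 4.5)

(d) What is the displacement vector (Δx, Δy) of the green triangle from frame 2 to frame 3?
(1.2, 3.8)

The green triangle was at (4.2, 2.0) in frame 2 and (5.4, 5.8) in frame 3.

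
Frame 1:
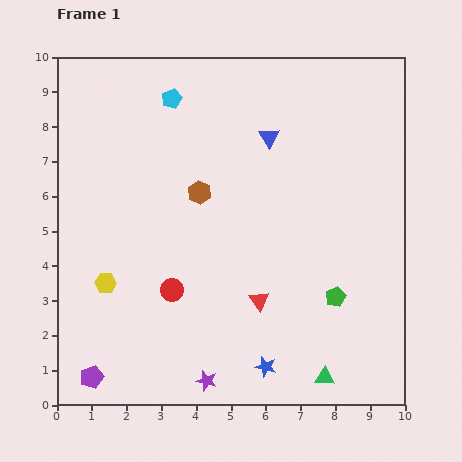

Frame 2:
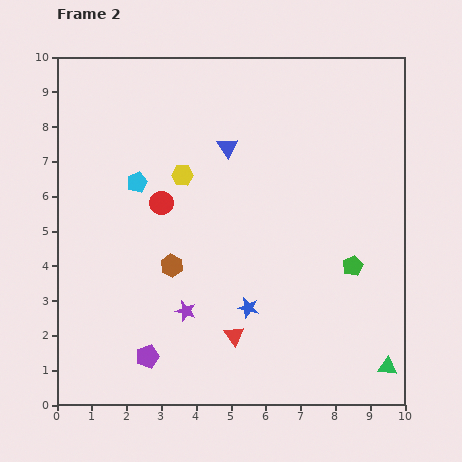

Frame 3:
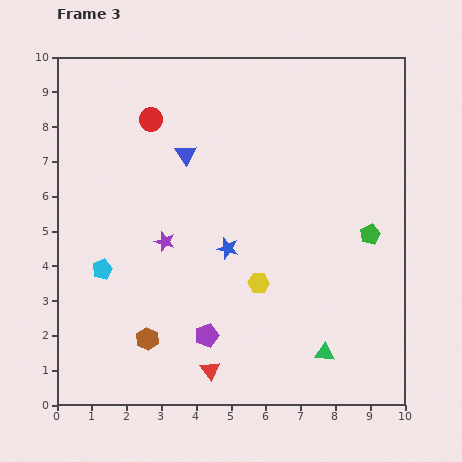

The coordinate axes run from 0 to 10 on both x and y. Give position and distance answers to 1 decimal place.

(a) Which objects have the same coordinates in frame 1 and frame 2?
none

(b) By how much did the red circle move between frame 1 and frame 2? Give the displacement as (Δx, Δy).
(-0.3, 2.5)

The red circle was at (3.3, 3.3) in frame 1 and (3.0, 5.8) in frame 2.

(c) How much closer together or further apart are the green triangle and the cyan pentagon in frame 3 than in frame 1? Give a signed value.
-2.3

Distance in frame 1: 9.1. Distance in frame 3: 6.8.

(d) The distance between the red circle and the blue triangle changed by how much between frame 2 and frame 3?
-1.1

Distance in frame 2: 2.5. Distance in frame 3: 1.4.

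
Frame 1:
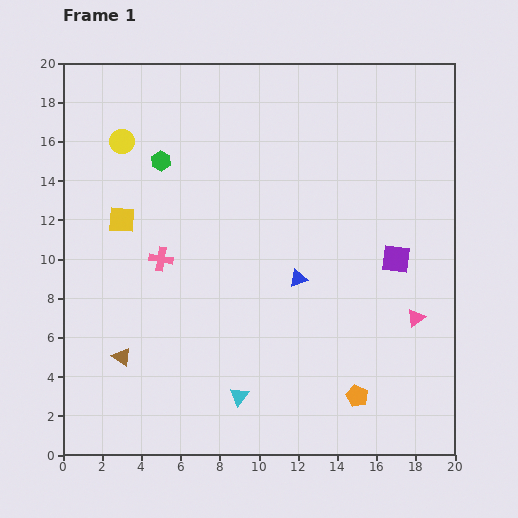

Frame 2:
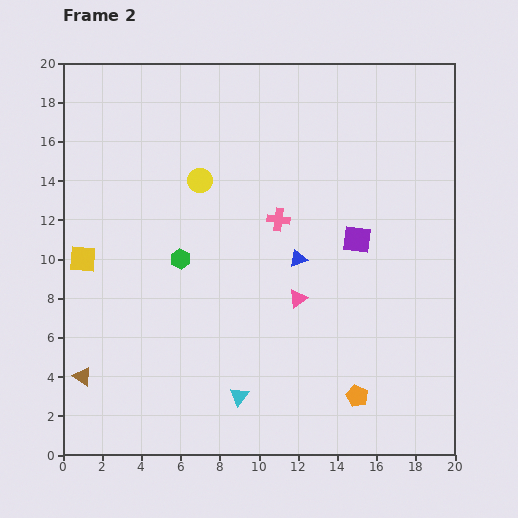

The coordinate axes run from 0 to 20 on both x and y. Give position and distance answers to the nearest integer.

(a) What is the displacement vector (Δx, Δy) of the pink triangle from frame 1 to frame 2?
(-6, 1)

The pink triangle was at (18, 7) in frame 1 and (12, 8) in frame 2.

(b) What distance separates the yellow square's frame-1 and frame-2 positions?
3

The yellow square moved from (3, 12) to (1, 10), a distance of √(2² + 2²) ≈ 3.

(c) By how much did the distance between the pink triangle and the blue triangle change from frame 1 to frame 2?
-4

Distance in frame 1: 6. Distance in frame 2: 2.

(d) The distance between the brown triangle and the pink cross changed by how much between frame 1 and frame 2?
+8

Distance in frame 1: 5. Distance in frame 2: 13.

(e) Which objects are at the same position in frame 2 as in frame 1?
the orange pentagon, the cyan triangle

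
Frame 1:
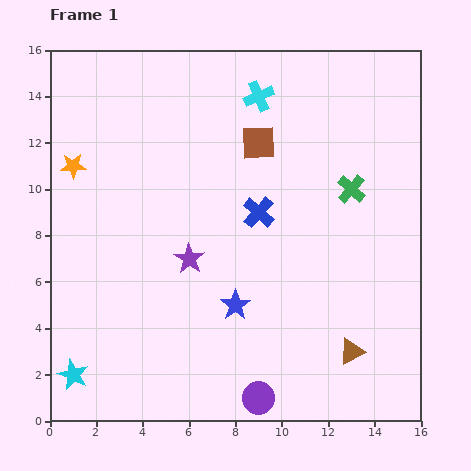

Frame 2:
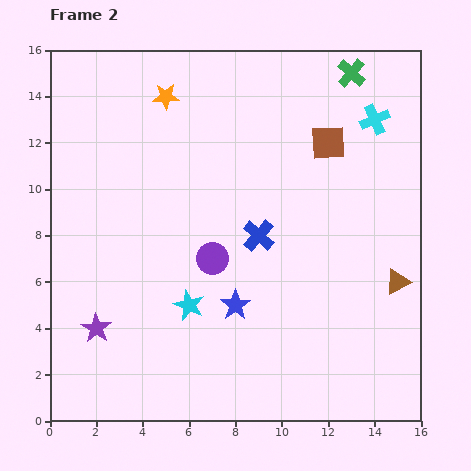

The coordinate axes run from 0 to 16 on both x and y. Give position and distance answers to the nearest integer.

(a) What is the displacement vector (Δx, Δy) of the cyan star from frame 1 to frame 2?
(5, 3)

The cyan star was at (1, 2) in frame 1 and (6, 5) in frame 2.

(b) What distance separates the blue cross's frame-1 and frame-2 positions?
1

The blue cross moved from (9, 9) to (9, 8), a distance of √(0² + 1²) ≈ 1.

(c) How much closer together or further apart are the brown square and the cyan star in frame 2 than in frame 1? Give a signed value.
-4

Distance in frame 1: 13. Distance in frame 2: 9.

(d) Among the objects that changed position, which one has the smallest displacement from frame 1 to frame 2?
the blue cross

(moved 1)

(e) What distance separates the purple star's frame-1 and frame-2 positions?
5

The purple star moved from (6, 7) to (2, 4), a distance of √(4² + 3²) ≈ 5.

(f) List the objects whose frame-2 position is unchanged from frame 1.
the blue star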